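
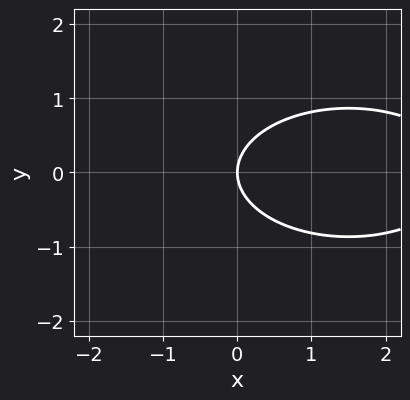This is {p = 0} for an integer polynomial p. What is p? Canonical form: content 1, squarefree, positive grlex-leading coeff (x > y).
(a) The degree is 2 — the shape is more complex than any degree-1 curve.
(b) Symmetries: mirror symmetry y ↦ −y ⇒ only even powers of y.
(c) From the visible intercepts: it meets the x-axis at x = 0 (among the integer gridlines); one y-axis crossing is at y = 0.
(d) Together with the visible shape, these determine p as stated.

x^2 + 3*y^2 - 3*x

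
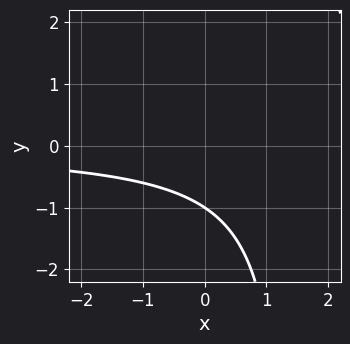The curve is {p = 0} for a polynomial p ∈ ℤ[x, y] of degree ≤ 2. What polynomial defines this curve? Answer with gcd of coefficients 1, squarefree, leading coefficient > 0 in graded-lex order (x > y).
(a) The degree is 2 — a generic line meets the curve in up to 2 points.
(b) From the visible intercepts: one y-axis crossing is at y = -1; it misses every integer gridline on the x-axis.
(c) Putting this together gives p.

2*x*y - 3*y - 3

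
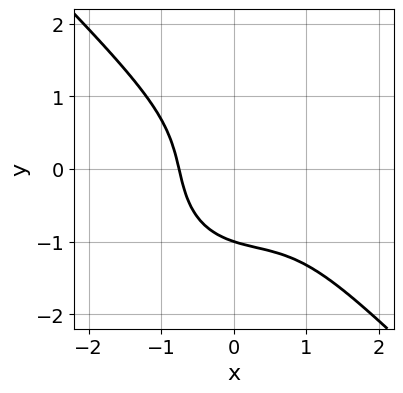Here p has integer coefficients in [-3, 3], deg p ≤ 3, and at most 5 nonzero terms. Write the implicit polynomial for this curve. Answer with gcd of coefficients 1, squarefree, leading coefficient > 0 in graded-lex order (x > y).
x^3 + y^3 - x^2 - x*y + 1

1. Degree: no degree-2 curve has this shape, so deg p = 3.
2. From the visible intercepts: it meets the y-axis at y = -1 (among the integer gridlines).
3. Matching integer coefficients to the picture gives p.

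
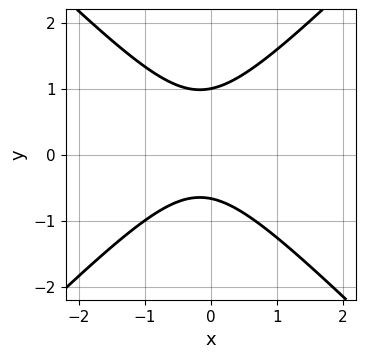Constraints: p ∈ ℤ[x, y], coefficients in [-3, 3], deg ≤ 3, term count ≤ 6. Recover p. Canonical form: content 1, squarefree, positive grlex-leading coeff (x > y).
3*x^2 - 3*y^2 + x + y + 2

1. The degree is 2 — no degree-1 curve has this shape.
2. From the visible intercepts: no x-intercept at any integer in the box; one y-axis crossing is at y = 1.
3. The integer polynomial consistent with all of this is the stated p.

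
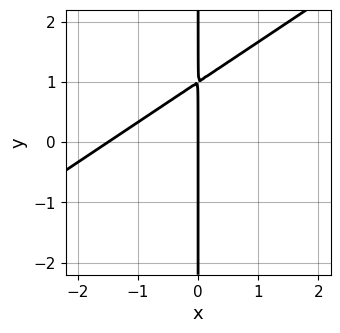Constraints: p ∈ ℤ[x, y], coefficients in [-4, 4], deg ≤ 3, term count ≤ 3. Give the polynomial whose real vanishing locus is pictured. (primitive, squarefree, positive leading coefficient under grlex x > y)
1. The degree is 2 — no degree-1 curve has this shape.
2. Observable constraints: one x-axis crossing is at x = 0; every point of the y-axis in the box is on the curve.
3. Solving for integer coefficients yields p as stated.

2*x^2 - 3*x*y + 3*x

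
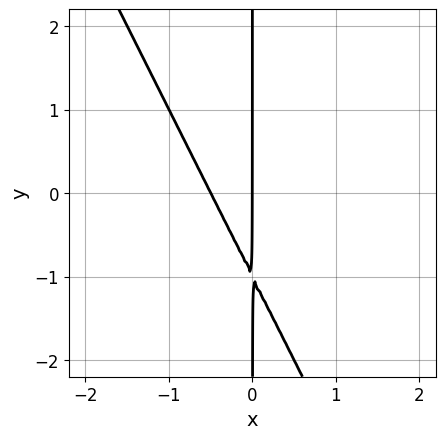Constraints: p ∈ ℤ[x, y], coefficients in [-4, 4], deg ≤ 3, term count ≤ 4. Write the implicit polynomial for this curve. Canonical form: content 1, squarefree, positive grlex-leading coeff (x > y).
2*x^2 + x*y + x

deg p = 2. The shape is more complex than any degree-1 curve.
Reading off the gridlines: it crosses the x-axis at the gridline x = 0; every point of the y-axis in the box is on the curve.
Putting this together gives p.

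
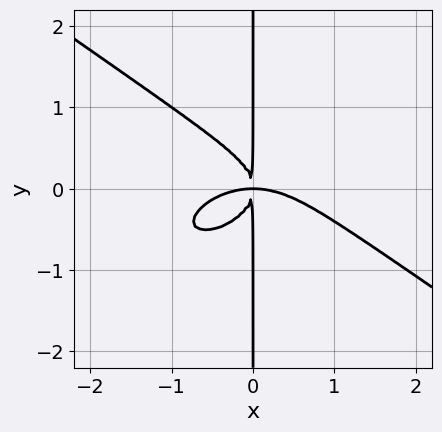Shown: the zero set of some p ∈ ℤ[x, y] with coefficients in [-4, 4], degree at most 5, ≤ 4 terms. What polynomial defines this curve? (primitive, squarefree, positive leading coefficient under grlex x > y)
The degree is 4 — the shape is more complex than any degree-3 curve.
From the visible intercepts: every point of the y-axis in the box is on the curve.
These observations pin down the coefficients.

x^4 + 3*x*y^3 + 2*x^2*y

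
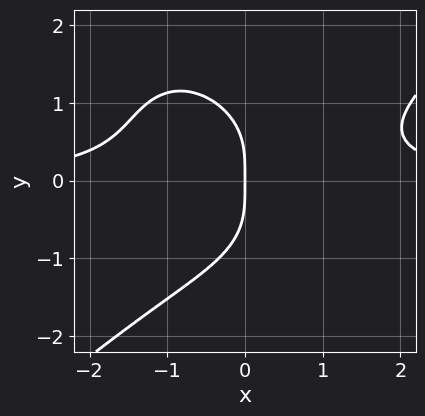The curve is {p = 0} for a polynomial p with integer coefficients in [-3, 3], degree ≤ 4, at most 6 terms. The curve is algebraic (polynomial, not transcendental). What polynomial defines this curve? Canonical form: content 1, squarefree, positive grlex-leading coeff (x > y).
(a) Degree: no degree-3 curve has this shape, so deg p = 4.
(b) Reading off the gridlines: it crosses the y-axis at the gridline y = 0; it meets the x-axis at x = 0 (among the integer gridlines).
(c) Putting this together gives p.

2*x^3*y - x^2*y^2 - 2*y^4 - 3*x*y^2 - 3*x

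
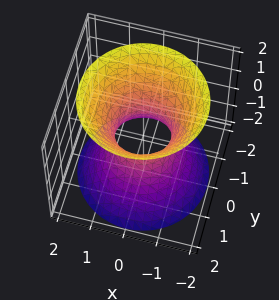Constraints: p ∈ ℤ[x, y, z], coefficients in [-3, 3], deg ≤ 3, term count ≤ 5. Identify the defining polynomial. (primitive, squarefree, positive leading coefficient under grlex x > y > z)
1. The degree is 2 — an hourglass — one-sheet hyperboloid; a quadric.
2. Symmetries: mirror symmetry z ↦ −z ⇒ only even powers of z; the z-axis is an axis of rotation, so x and y enter only as x² + y².
3. Observable constraints: no z-intercept at any integer in the box; a circular section at z = 1 has radius between 1 and 2.
4. Putting this together gives p.

3*x^2 + 3*y^2 - 2*z^2 - 2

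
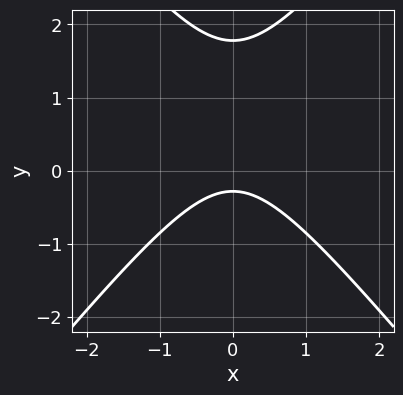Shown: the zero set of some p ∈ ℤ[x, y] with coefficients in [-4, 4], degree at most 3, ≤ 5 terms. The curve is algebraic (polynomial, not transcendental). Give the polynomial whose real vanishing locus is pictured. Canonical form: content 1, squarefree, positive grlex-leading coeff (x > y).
3*x^2 - 2*y^2 + 3*y + 1

1. deg p = 2. No degree-1 curve has this shape.
2. Symmetries: mirror symmetry x ↦ −x ⇒ only even powers of x.
3. From the visible intercepts: no x-intercept at any integer in the box.
4. Assembling these constraints gives the stated polynomial.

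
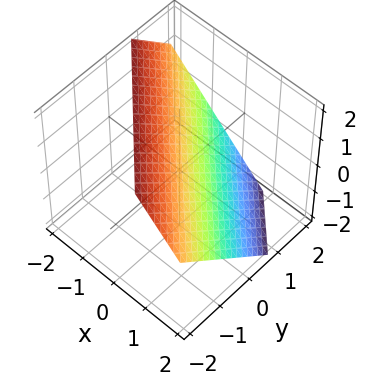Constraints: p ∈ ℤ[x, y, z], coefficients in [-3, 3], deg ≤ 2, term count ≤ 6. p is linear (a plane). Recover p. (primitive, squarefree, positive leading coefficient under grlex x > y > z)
1. The degree is 1 — the surface is flat (a plane).
2. Matching integer coefficients to the picture gives p.

3*x + 3*y + 3*z - 2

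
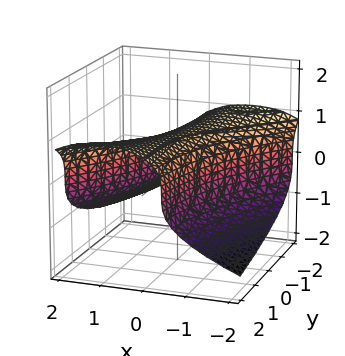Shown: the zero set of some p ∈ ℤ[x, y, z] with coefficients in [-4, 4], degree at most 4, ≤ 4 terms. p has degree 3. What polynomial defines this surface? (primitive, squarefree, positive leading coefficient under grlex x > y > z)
The degree is 3 — no degree-2 surface has this shape.
Checking where it meets the axes: no y-intercept at any integer in the box; the x-axis gridline crossings are at x ∈ {-1, 1}.
Assembling these constraints gives the stated polynomial.

2*z^3 + x^2 - x*y - 1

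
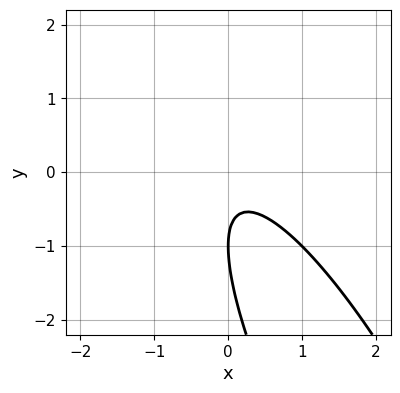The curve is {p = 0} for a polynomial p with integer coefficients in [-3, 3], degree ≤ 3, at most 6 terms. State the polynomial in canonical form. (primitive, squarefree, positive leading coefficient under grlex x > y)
3*x^2 + 3*x*y + y^2 + 2*y + 1

(a) Degree: no degree-1 curve has this shape, so deg p = 2.
(b) Checking where it meets the axes: one y-axis crossing is at y = -1; no x-intercept at any integer in the box.
(c) Matching integer coefficients to the picture gives p.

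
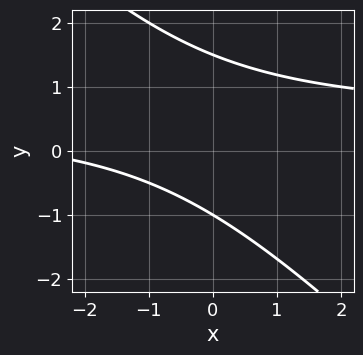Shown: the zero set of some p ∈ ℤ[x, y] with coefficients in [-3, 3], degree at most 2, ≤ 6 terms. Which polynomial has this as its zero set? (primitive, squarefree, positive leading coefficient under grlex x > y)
2*x*y + 2*y^2 - x - y - 3

First, the degree is 2 — no degree-1 curve has this shape.
Then, reading off the gridlines: it meets the y-axis at y = -1 (among the integer gridlines); the curve avoids every integer x-axis point in the box.
Finally, assembling these constraints gives the stated polynomial.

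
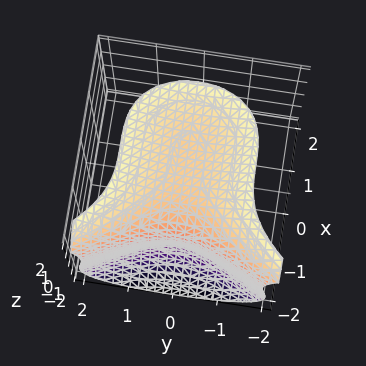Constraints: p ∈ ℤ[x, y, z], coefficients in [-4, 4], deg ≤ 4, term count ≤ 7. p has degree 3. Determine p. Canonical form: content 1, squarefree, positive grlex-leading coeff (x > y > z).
1. Degree: a generic line meets the surface in up to 3 points, so deg p = 3.
2. From the visible intercepts: no y-intercept at any integer in the box.
3. Matching integer coefficients to the picture gives p.

x^3 - z^3 + 2*y^2 + z + 3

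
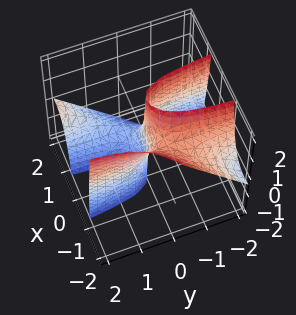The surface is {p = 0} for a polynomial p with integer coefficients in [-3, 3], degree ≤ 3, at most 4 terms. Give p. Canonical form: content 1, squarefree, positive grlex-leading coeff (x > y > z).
2*x^3 - 3*x^2*y + 2*x^2*z + 3*y

1. The degree is 3 — no degree-2 surface has this shape.
2. From the visible intercepts: one y-axis crossing is at y = 0; it crosses the x-axis at the gridline x = 0; the visible z-axis segment lies entirely on the surface.
3. These observations pin down the coefficients.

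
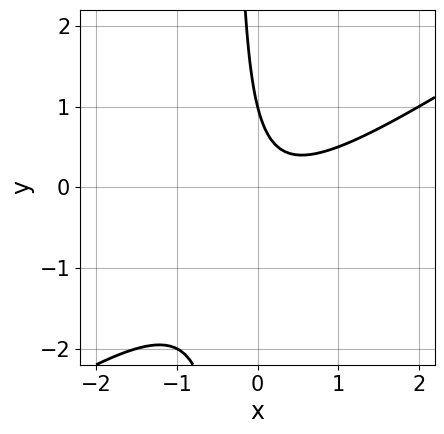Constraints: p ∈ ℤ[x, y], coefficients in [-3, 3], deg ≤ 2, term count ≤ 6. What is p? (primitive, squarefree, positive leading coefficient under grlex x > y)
First, deg p = 2. A generic line meets the curve in up to 2 points.
Next, checking where it meets the axes: it meets the y-axis at y = 1 (among the integer gridlines); no x-intercept at any integer in the box.
Finally, matching integer coefficients to the picture gives p.

2*x^2 - 3*x*y - x - y + 1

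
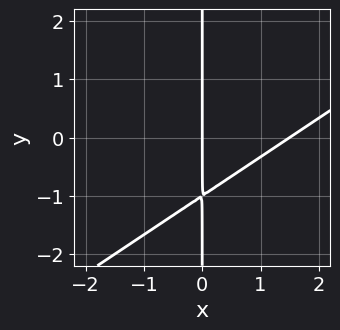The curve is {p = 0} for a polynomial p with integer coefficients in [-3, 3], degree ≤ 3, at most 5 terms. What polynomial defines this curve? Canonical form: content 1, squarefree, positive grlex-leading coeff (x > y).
(a) deg p = 2.
(b) Reading off the gridlines: it meets the x-axis at x = 0 (among the integer gridlines); every point of the y-axis in the box is on the curve.
(c) The integer polynomial consistent with all of this is the stated p.

2*x^2 - 3*x*y - 3*x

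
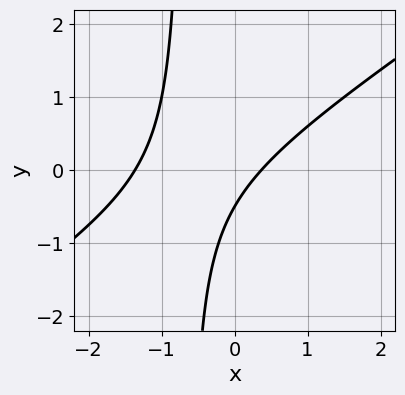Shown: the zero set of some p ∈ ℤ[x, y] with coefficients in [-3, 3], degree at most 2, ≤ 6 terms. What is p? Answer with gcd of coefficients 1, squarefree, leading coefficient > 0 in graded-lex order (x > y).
1. Degree: the shape is more complex than any degree-1 curve, so deg p = 2.
2. The integer polynomial consistent with all of this is the stated p.

2*x^2 - 3*x*y + 2*x - 2*y - 1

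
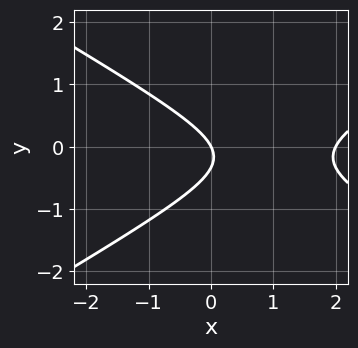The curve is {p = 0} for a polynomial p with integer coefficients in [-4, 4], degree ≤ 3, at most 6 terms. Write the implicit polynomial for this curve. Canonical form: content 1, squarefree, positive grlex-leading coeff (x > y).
First, the degree is 2 — no degree-1 curve has this shape.
Then, against the integer gridlines: it meets the y-axis at y = 0 (among the integer gridlines); the x-axis gridline crossings are at x ∈ {0, 2}.
Finally, together with the visible shape, these determine p as stated.

x^2 - 3*y^2 - 2*x - y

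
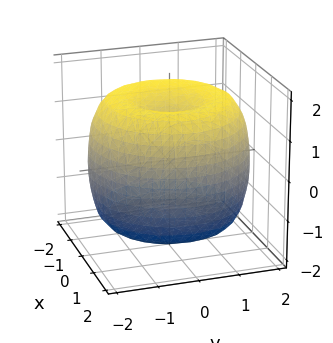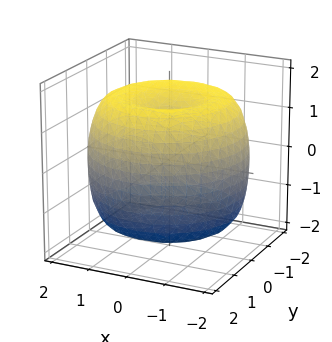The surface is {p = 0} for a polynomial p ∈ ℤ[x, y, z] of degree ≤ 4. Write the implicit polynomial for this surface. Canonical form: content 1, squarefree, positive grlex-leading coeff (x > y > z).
deg p = 4. A generic line meets the surface in up to 4 points.
Symmetries: every cross-section ⟂ z is a circle, so x, y appear only via x² + y².
From the visible intercepts: a circular section at z = 1 has radius between 1 and 2.
Matching integer coefficients to the picture gives p.

x^4 + 2*x^2*y^2 + y^4 - 3*x^2 - 3*y^2 + 2*z^2 - 3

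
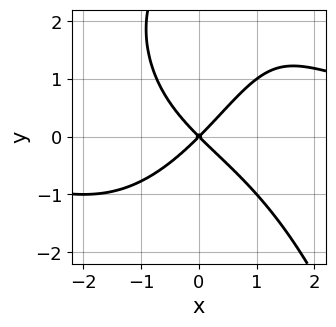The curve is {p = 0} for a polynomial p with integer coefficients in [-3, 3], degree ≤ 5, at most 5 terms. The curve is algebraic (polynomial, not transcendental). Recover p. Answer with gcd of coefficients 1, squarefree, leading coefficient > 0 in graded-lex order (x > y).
x^3*y - y^3 - 3*x^2 + 3*y^2

1. The degree is 4 — a generic line meets the curve in up to 4 points.
2. Reading off the gridlines: it crosses the y-axis at the gridline y = 0; it crosses the x-axis at the gridline x = 0.
3. Matching integer coefficients to the picture gives p.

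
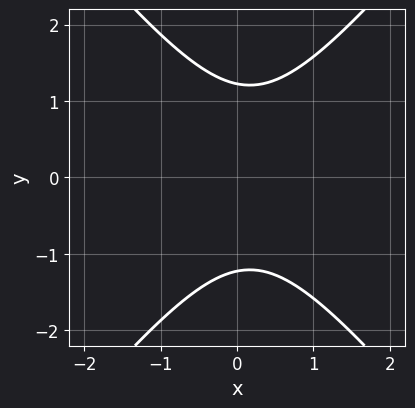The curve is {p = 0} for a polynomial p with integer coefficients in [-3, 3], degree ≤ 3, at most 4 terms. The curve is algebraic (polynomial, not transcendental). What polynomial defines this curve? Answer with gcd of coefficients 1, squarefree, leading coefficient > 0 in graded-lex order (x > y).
3*x^2 - 2*y^2 - x + 3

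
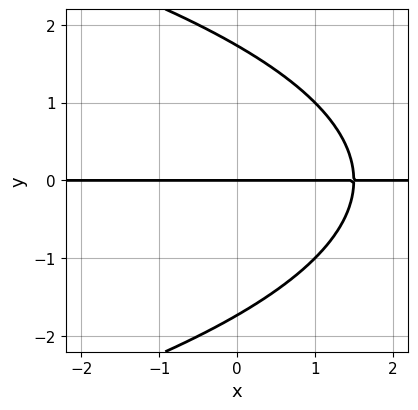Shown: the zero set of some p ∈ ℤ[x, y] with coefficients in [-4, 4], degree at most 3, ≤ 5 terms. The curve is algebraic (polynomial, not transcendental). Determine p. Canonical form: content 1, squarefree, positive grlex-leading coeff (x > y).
y^3 + 2*x*y - 3*y

Degree: the shape is more complex than any degree-2 curve, so deg p = 3.
From the axis intercepts and sections: the visible x-axis segment lies entirely on the curve; it meets the y-axis at y = 0 (among the integer gridlines).
Assembling these constraints gives the stated polynomial.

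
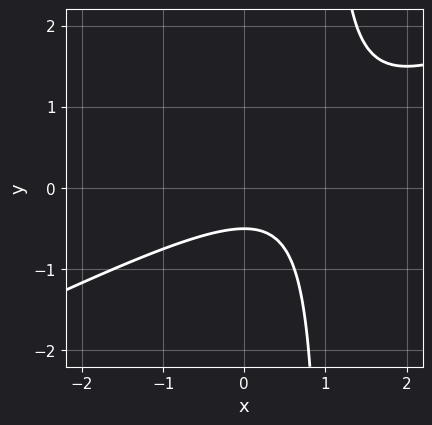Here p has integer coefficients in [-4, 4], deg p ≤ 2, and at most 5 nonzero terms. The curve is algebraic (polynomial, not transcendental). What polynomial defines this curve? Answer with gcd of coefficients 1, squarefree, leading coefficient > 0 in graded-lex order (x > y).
(a) Degree: the shape is more complex than any degree-1 curve, so deg p = 2.
(b) Observable constraints: it misses every integer gridline on the x-axis.
(c) Assembling these constraints gives the stated polynomial.

x^2 - 2*x*y - x + 2*y + 1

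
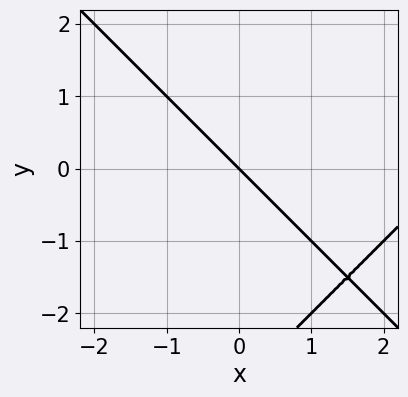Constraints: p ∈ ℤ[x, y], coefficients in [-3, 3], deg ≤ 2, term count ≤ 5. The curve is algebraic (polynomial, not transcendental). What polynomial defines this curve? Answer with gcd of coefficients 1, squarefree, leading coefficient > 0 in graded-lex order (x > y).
x^2 - y^2 - 3*x - 3*y

1. The degree is 2 — no degree-1 curve has this shape.
2. Checking where it meets the axes: it crosses the x-axis at the gridline x = 0; one y-axis crossing is at y = 0.
3. The integer polynomial consistent with all of this is the stated p.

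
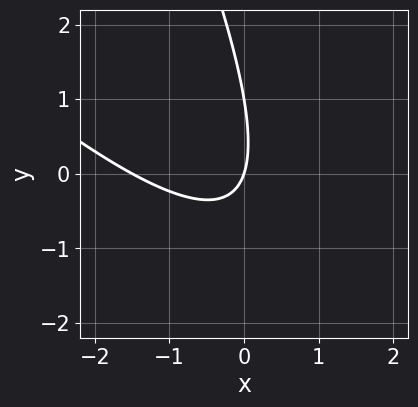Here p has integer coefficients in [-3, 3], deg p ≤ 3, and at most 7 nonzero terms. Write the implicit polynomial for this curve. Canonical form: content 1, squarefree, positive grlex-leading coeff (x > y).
(a) The degree is 2 — the shape is more complex than any degree-1 curve.
(b) Observable constraints: it crosses the x-axis at the gridline x = 0; among the integer gridlines, it crosses the y-axis at y ∈ {0, 1}.
(c) Fitting integer coefficients to these (and the overall shape) gives p.

2*x^2 + 3*x*y + y^2 + 3*x - y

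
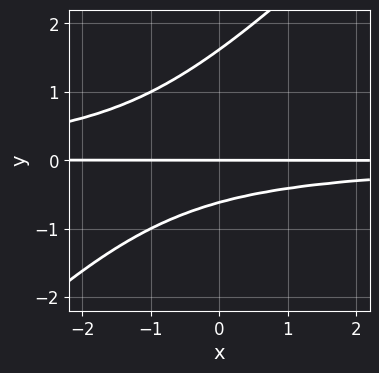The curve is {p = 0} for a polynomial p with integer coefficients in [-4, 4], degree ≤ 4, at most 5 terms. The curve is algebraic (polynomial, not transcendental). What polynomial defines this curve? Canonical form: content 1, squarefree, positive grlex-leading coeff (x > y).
x*y^2 - y^3 + y^2 + y

First, degree: a generic line meets the curve in up to 3 points, so deg p = 3.
Then, against the integer gridlines: every point of the x-axis in the box is on the curve; one y-axis crossing is at y = 0.
Finally, assembling these constraints gives the stated polynomial.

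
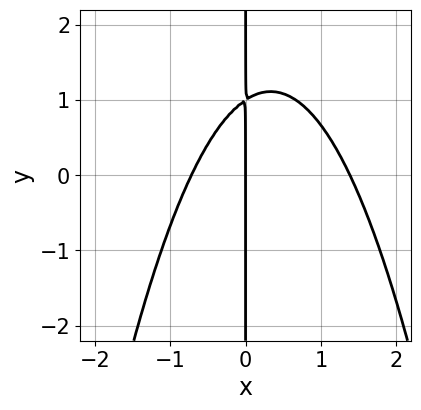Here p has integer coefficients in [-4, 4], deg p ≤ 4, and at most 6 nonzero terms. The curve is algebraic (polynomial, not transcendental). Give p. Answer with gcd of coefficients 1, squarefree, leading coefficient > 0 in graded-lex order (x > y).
(a) deg p = 3. The shape is more complex than any degree-2 curve.
(b) Checking where it meets the axes: the visible y-axis segment lies entirely on the curve; it crosses the x-axis at the gridline x = 0.
(c) The integer polynomial consistent with all of this is the stated p.

3*x^3 - 2*x^2 + 3*x*y - 3*x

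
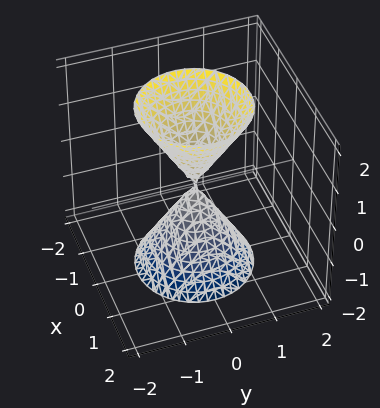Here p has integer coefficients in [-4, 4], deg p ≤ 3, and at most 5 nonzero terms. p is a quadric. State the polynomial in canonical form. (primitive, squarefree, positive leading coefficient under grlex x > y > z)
3*x^2 + 3*y^2 - z^2

1. There are 2 components.
2. deg p = 2.
3. Symmetries: the z ↦ −z reflection is a symmetry, so z appears only in even powers; the z-axis is an axis of rotation, so x and y enter only as x² + y².
4. Reading off the gridlines: one y-axis crossing is at y = 0; one x-axis crossing is at x = 0.
5. Fitting integer coefficients to these (and the overall shape) gives p.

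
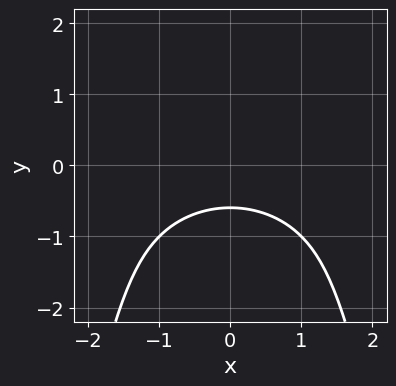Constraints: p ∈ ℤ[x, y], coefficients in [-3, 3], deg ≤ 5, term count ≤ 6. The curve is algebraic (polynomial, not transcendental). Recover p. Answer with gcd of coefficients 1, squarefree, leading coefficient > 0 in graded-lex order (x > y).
x^2*y^2 + y^3 + x^2 + 3*y + 2

First, deg p = 4. A generic line meets the curve in up to 4 points.
Then, symmetries: it's symmetric under x → −x, forcing even powers of x.
Then, observable constraints: the curve avoids every integer x-axis point in the box.
Finally, solving for integer coefficients yields p as stated.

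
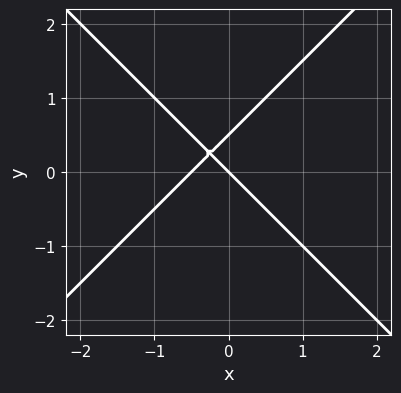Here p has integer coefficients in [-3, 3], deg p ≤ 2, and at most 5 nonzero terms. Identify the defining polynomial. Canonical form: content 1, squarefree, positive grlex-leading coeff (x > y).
2*x^2 - 2*y^2 + x + y

1. Degree: the shape is more complex than any degree-1 curve, so deg p = 2.
2. Against the integer gridlines: it crosses the y-axis at the gridline y = 0; it crosses the x-axis at the gridline x = 0.
3. The integer polynomial consistent with all of this is the stated p.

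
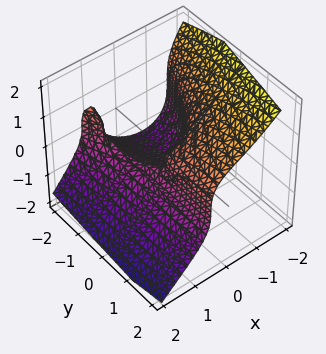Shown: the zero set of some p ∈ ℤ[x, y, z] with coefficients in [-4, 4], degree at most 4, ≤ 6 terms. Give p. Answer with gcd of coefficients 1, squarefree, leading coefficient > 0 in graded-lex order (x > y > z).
2*x^3 + 2*z^3 + 2*x*y - y

1. Degree: no degree-2 surface has this shape, so deg p = 3.
2. From the axis intercepts and sections: one y-axis crossing is at y = 0; it crosses the x-axis at the gridline x = 0; it crosses the z-axis at the gridline z = 0.
3. These observations pin down the coefficients.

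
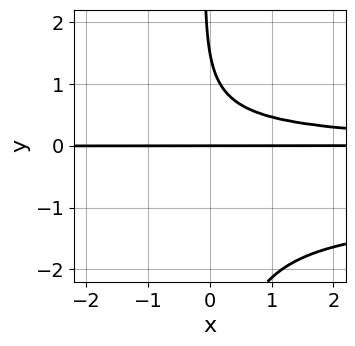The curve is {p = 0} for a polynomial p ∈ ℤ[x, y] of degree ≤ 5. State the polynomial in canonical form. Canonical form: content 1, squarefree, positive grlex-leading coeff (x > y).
3*x*y^3 + 3*x*y^2 + 2*y^2 - 3*y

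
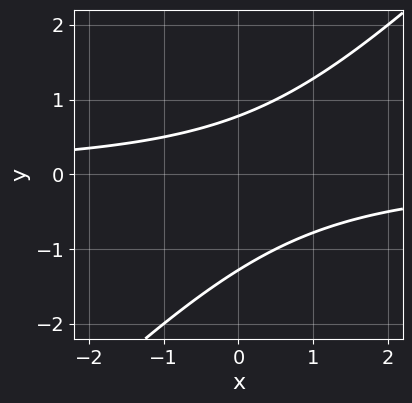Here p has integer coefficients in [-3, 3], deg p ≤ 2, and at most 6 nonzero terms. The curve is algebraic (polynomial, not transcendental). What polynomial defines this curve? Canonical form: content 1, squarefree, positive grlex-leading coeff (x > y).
2*x*y - 2*y^2 - y + 2

1. Degree: no degree-1 curve has this shape, so deg p = 2.
2. From the axis intercepts and sections: the curve avoids every integer x-axis point in the box.
3. Fitting integer coefficients to these (and the overall shape) gives p.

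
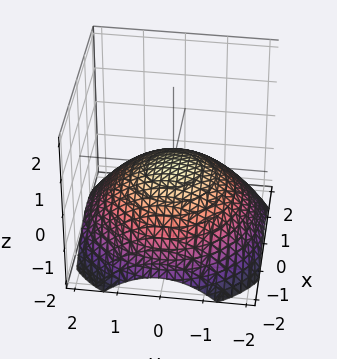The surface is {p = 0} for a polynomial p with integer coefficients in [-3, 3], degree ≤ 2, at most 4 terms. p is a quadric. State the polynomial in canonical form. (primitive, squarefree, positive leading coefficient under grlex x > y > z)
First, deg p = 2. A paraboloid; a quadric.
Then, symmetries: rotational symmetry about the z-axis ⇒ p depends on x, y only through x² + y².
Next, checking where it meets the axes: it crosses the z-axis at the gridline z = 0; one y-axis crossing is at y = 0.
Finally, these observations pin down the coefficients.

x^2 + y^2 + 3*z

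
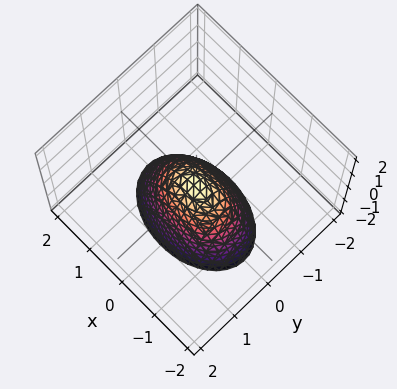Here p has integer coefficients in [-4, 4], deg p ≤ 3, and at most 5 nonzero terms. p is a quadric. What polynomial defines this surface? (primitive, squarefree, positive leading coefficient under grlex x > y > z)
x^2 + 2*y^2 + z

1. deg p = 2. A single bowl opening along one axis; a quadric.
2. Symmetries: it's symmetric under y → −y, forcing even powers of y; it's symmetric under x → −x, forcing even powers of x.
3. Observable constraints: it meets the x-axis at x = 0 (among the integer gridlines); it crosses the z-axis at the gridline z = 0.
4. Fitting integer coefficients to these (and the overall shape) gives p.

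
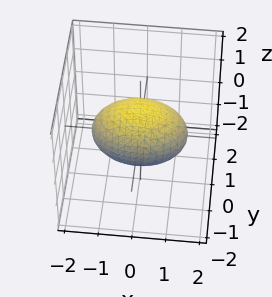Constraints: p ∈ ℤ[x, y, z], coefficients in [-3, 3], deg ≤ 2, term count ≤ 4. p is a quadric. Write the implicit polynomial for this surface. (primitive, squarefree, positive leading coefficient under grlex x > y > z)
Degree: bounded and convex; a quadric, so deg p = 2.
Symmetries: it's symmetric under x → −x, forcing even powers of x; it's symmetric under y → −y, forcing even powers of y; mirror symmetry z ↦ −z ⇒ only even powers of z.
Reading off the gridlines: the y-axis gridline crossings are at y ∈ {-1, 1}; the z-axis gridline crossings are at z ∈ {-1, 1}.
These observations pin down the coefficients.

x^2 + 2*y^2 + 2*z^2 - 2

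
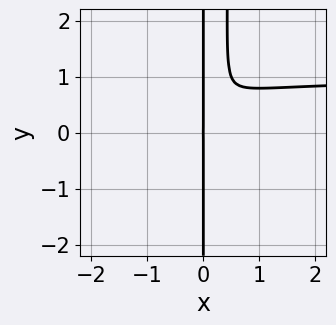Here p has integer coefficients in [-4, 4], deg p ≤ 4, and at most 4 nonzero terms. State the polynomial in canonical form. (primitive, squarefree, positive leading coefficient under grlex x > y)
First, deg p = 4.
Next, observable constraints: the visible y-axis segment lies entirely on the curve; one x-axis crossing is at x = 0.
Finally, the integer polynomial consistent with all of this is the stated p.

3*x^3*y + 2*x^2*y^2 - 3*x^3 - x*y^2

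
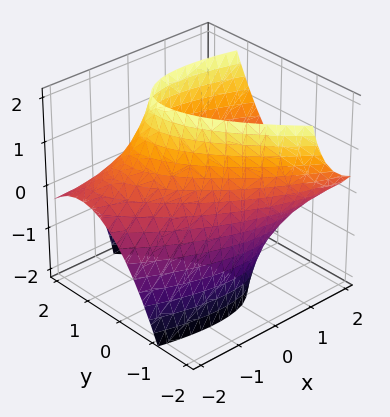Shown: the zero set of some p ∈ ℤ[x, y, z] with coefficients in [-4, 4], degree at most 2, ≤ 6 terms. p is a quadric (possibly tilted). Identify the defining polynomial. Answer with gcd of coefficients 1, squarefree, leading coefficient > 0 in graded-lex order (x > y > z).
1. Degree: no degree-1 surface has this shape, so deg p = 2.
2. Against the integer gridlines: no z-intercept at any integer in the box.
3. Solving for integer coefficients yields p as stated.

x^2 + 2*x*y - 2*x*z + 2*y^2 - 3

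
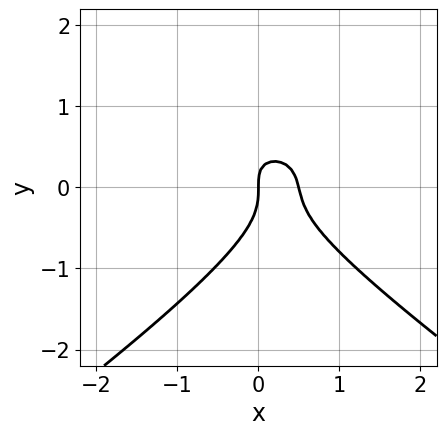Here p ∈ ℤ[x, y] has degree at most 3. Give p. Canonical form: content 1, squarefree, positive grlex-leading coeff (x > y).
x^2*y - 2*y^3 - 2*x^2 - x*y + x

1. The degree is 3 — a generic line meets the curve in up to 3 points.
2. From the visible intercepts: one y-axis crossing is at y = 0; one x-axis crossing is at x = 0.
3. Together with the visible shape, these determine p as stated.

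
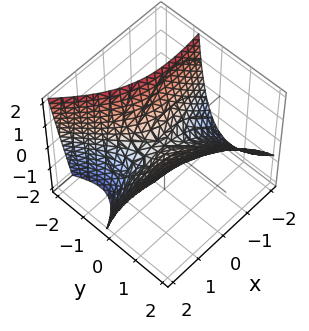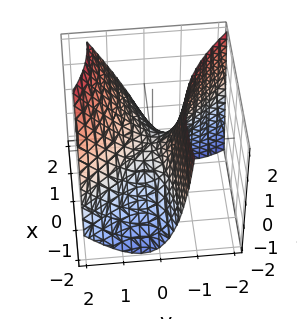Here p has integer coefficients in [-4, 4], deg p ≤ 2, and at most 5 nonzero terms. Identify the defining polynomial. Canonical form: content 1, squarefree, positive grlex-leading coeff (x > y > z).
x^2 - 3*x*y - 3*y^2 + 2*y*z + 3*z

(a) The degree is 2 — a generic line meets the surface in up to 2 points.
(b) Observable constraints: it meets the x-axis at x = 0 (among the integer gridlines); it meets the z-axis at z = 0 (among the integer gridlines); it crosses the y-axis at the gridline y = 0.
(c) The integer polynomial consistent with all of this is the stated p.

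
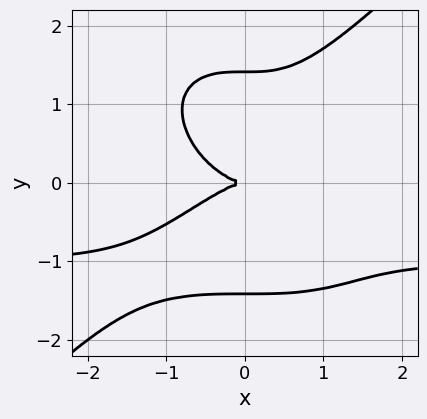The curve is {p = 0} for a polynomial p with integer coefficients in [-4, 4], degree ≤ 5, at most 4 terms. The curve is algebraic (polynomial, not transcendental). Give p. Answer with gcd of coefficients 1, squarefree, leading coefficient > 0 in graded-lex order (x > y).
First, degree: no degree-3 curve has this shape, so deg p = 4.
Then, reading off the gridlines: it crosses the x-axis at the gridline x = 0; one y-axis crossing is at y = 0.
Finally, together with the visible shape, these determine p as stated.

x^3*y - y^4 + x^3 + 2*y^2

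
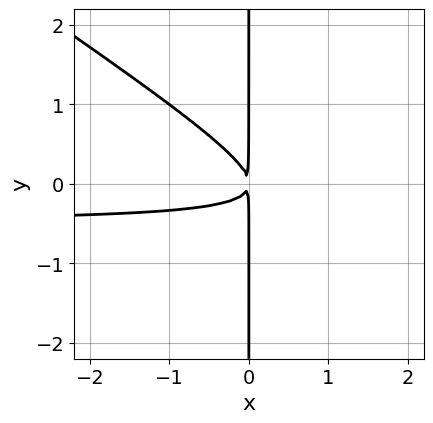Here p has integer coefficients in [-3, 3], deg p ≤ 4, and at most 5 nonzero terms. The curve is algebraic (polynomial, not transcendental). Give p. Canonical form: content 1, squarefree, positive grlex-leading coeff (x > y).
First, degree: no degree-2 curve has this shape, so deg p = 3.
Then, observable constraints: every point of the y-axis in the box is on the curve.
Finally, putting this together gives p.

2*x^2*y + 3*x*y^2 + x^2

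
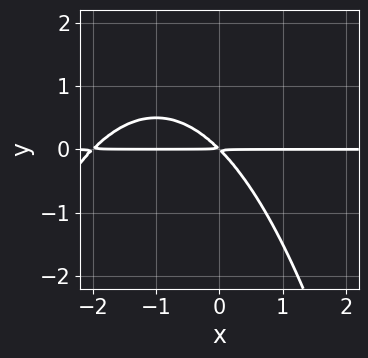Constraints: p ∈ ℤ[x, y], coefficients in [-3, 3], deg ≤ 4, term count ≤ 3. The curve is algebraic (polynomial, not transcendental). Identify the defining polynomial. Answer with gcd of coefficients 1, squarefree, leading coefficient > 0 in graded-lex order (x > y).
x^2*y + 2*x*y + 2*y^2

(a) deg p = 3. A generic line meets the curve in up to 3 points.
(b) Reading off the gridlines: the visible x-axis segment lies entirely on the curve.
(c) Matching integer coefficients to the picture gives p.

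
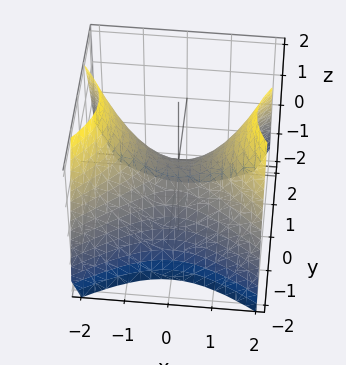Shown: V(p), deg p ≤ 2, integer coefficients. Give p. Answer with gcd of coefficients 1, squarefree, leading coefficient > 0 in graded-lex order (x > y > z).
deg p = 2. A saddle surface; a quadric.
Symmetries: mirror symmetry y ↦ −y ⇒ only even powers of y; the x ↦ −x reflection is a symmetry, so x appears only in even powers.
Reading off the gridlines: it meets the x-axis at x = 0 (among the integer gridlines); one z-axis crossing is at z = 0.
Together with the visible shape, these determine p as stated.

2*x^2 - 3*y^2 - 3*z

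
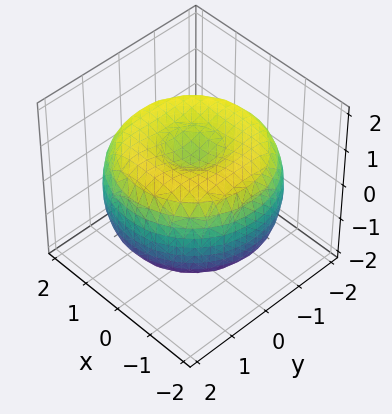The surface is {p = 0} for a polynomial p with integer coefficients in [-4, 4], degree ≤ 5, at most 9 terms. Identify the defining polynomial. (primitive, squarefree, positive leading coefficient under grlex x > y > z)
(a) The degree is 4 — no degree-3 surface has this shape.
(b) Symmetry: the surface is invariant under rotation about z: p = q(x² + y², z).
(c) Against the integer gridlines: a circular section at z = -1 has radius between 0 and 1.
(d) Assembling these constraints gives the stated polynomial.

x^4 + 2*x^2*y^2 + y^4 - 3*x^2 - 3*y^2 + 3*z^2 - 2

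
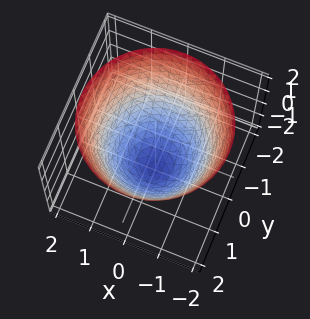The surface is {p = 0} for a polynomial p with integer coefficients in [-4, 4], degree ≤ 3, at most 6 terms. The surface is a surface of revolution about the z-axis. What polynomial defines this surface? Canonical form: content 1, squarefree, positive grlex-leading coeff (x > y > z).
First, degree: no degree-1 surface has this shape, so deg p = 2.
Then, symmetry: every cross-section ⟂ z is a circle, so x, y appear only via x² + y².
Then, against the integer gridlines: it crosses the z-axis at the gridline z = -2; a circular section at z = -1 has radius exactly 1.
Finally, matching integer coefficients to the picture gives p.

x^2 + y^2 - z - 2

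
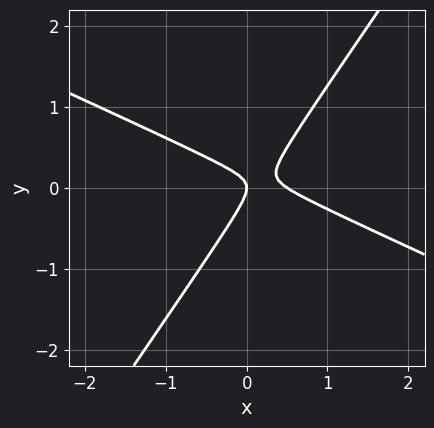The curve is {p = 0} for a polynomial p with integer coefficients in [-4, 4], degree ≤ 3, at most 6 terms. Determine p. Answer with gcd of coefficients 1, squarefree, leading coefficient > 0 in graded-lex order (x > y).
First, deg p = 2. The shape is more complex than any degree-1 curve.
Then, observable constraints: it meets the x-axis at x = 0 (among the integer gridlines); it meets the y-axis at y = 0 (among the integer gridlines).
Finally, assembling these constraints gives the stated polynomial.

2*x^2 + 3*x*y - 3*y^2 - x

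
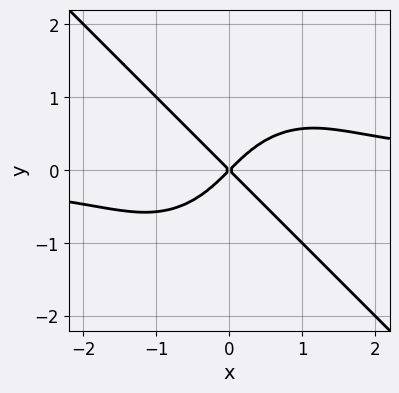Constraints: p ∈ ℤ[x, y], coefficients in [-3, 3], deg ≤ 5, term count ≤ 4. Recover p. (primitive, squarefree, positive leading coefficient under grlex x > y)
(a) Degree: no degree-3 curve has this shape, so deg p = 4.
(b) Reading off the gridlines: it crosses the y-axis at the gridline y = 0; it meets the x-axis at x = 0 (among the integer gridlines).
(c) Fitting integer coefficients to these (and the overall shape) gives p.

x^3*y + y^4 - x^2 + y^2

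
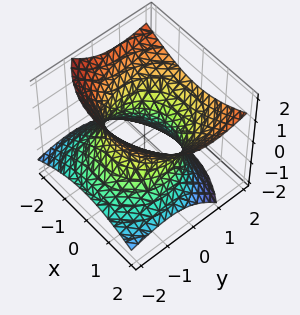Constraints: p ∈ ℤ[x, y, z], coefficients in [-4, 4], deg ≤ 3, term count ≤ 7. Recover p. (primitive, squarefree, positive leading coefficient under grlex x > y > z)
The degree is 2 — a generic line meets the surface in up to 2 points.
Observable constraints: it misses every integer gridline on the z-axis.
Matching integer coefficients to the picture gives p.

2*x^2 + 2*y^2 - 3*y*z - 3*z^2 - 3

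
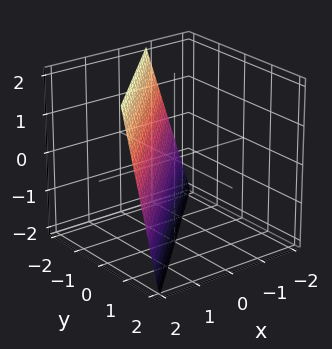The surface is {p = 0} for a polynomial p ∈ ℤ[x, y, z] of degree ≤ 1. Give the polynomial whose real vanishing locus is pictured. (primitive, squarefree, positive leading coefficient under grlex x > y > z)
3*x - 3*y - z - 2

(a) Degree: the surface is flat (a plane), so deg p = 1.
(b) Against the integer gridlines: it crosses the z-axis at the gridline z = -2.
(c) The integer polynomial consistent with all of this is the stated p.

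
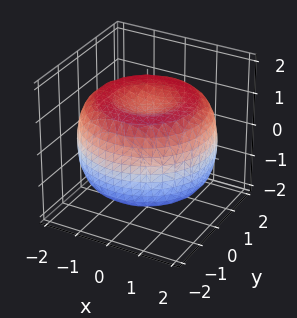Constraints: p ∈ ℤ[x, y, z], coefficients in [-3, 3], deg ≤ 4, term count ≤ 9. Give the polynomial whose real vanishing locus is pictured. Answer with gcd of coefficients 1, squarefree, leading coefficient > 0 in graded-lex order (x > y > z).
x^4 + 2*x^2*y^2 + y^4 - 3*x^2 - 3*y^2 + 3*z^2 - 3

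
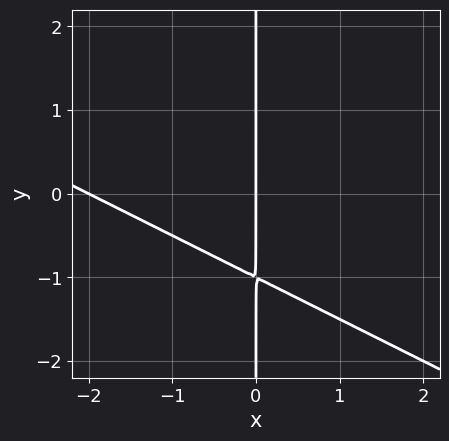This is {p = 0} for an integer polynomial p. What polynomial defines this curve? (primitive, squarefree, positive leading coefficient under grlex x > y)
x^2 + 2*x*y + 2*x

(a) Degree: the shape is more complex than any degree-1 curve, so deg p = 2.
(b) Checking where it meets the axes: every point of the y-axis in the box is on the curve; the x-axis gridline crossings are at x ∈ {-2, 0}.
(c) Fitting integer coefficients to these (and the overall shape) gives p.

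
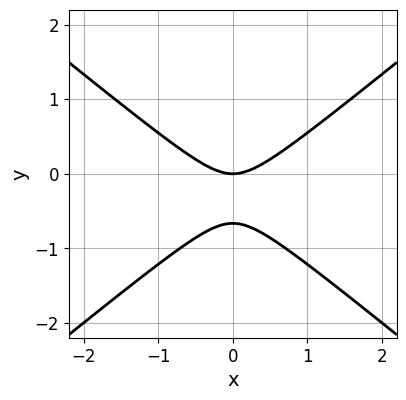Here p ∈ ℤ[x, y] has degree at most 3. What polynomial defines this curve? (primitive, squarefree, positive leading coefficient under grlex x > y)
(a) Degree: no degree-1 curve has this shape, so deg p = 2.
(b) Symmetries: it's symmetric under x → −x, forcing even powers of x.
(c) From the visible intercepts: it crosses the y-axis at the gridline y = 0; it crosses the x-axis at the gridline x = 0.
(d) Assembling these constraints gives the stated polynomial.

2*x^2 - 3*y^2 - 2*y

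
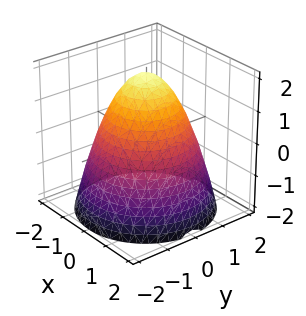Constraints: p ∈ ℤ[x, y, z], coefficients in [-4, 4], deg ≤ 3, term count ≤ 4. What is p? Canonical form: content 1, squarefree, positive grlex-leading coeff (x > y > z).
1. Degree: no degree-1 surface has this shape, so deg p = 2.
2. Symmetries: every cross-section ⟂ z is a circle, so x, y appear only via x² + y².
3. Observable constraints: it meets the z-axis at z = 2 (among the integer gridlines); a circular section at z = -1 has radius between 1 and 2.
4. Assembling these constraints gives the stated polynomial.

x^2 + y^2 + z - 2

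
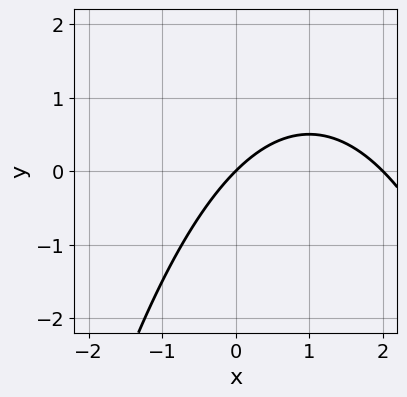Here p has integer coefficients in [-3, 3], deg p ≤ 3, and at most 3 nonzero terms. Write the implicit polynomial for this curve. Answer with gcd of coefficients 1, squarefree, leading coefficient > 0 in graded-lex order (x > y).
First, deg p = 2. A generic line meets the curve in up to 2 points.
Next, observable constraints: among the integer gridlines, it crosses the x-axis at x ∈ {0, 2}; one y-axis crossing is at y = 0.
Finally, solving for integer coefficients yields p as stated.

x^2 - 2*x + 2*y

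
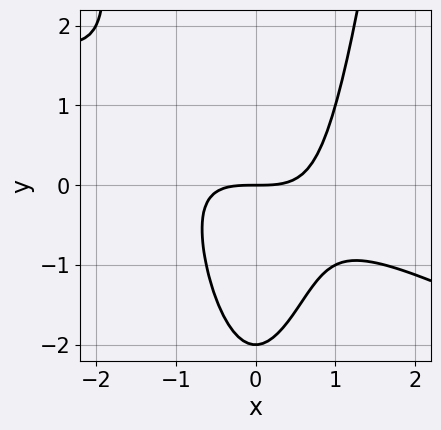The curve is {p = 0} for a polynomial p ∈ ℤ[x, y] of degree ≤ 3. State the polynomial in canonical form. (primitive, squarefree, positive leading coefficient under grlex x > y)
x^3 + 2*x^2*y - y^2 - 2*y

The degree is 3 — no degree-2 curve has this shape.
Reading off the gridlines: among the integer gridlines, it crosses the y-axis at y ∈ {-2, 0}; it crosses the x-axis at the gridline x = 0.
Matching integer coefficients to the picture gives p.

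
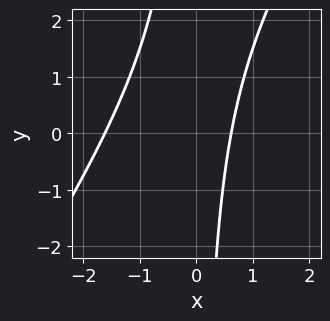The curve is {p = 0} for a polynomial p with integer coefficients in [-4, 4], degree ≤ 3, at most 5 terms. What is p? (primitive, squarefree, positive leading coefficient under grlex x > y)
(a) The degree is 2 — no degree-1 curve has this shape.
(b) Observable constraints: it misses every integer gridline on the y-axis.
(c) Fitting integer coefficients to these (and the overall shape) gives p.

3*x^2 - 2*x*y + 3*x - 3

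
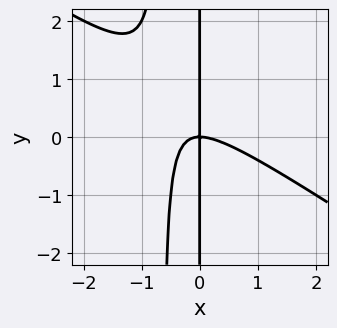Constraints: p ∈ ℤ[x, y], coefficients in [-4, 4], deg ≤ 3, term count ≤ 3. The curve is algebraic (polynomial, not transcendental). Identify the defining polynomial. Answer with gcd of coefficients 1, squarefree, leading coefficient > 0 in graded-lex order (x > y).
2*x^3 + 3*x^2*y + 2*x*y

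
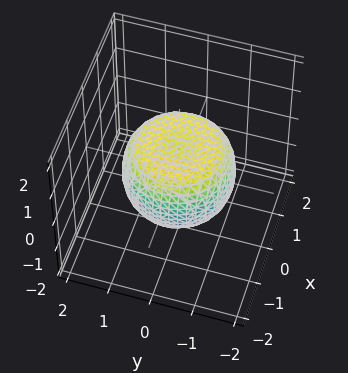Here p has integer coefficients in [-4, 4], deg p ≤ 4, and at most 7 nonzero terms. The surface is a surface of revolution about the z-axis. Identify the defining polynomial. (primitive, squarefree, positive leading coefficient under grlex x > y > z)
2*x^4 + 4*x^2*y^2 + 2*y^4 - 2*x^2 - 2*y^2 + 3*z^2 - 2

The degree is 4 — a generic line meets the surface in up to 4 points.
Symmetry: the surface is invariant under rotation about z: p = q(x² + y², z).
From the visible intercepts: a circular section at z = 0 has radius between 1 and 2.
Together with the visible shape, these determine p as stated.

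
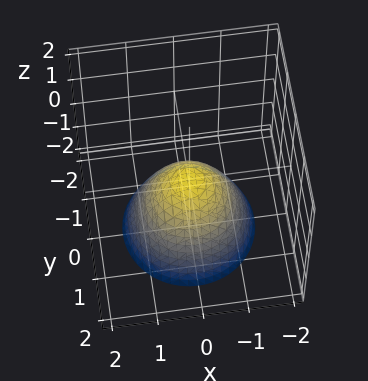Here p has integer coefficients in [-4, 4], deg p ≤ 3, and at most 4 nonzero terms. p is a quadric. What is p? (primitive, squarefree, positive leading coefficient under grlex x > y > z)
x^2 + y^2 + z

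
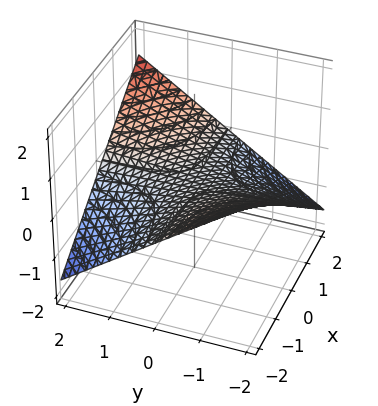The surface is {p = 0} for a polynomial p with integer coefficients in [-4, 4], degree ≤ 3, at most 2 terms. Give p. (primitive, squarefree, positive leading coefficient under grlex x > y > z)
x*y - 3*z

(a) Degree: a hyperbolic paraboloid; a quadric, so deg p = 2.
(b) From the visible intercepts: every point of the x-axis in the box is on the surface; one z-axis crossing is at z = 0.
(c) Assembling these constraints gives the stated polynomial. Check: (0, 1, 0) on the y-axis lies on the surface, and p(0, 1, 0) = 0. ✓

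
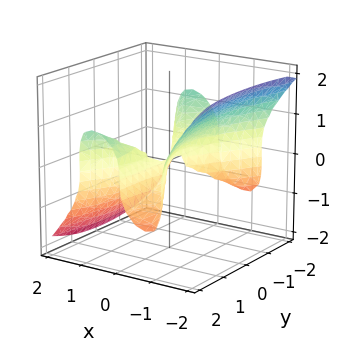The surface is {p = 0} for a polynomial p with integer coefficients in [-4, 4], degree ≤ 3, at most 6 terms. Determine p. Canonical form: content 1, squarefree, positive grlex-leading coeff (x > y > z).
3*x^3 - x*y^2 - x*z^2 + 2*z^3

First, degree: a generic line meets the surface in up to 3 points, so deg p = 3.
Then, against the integer gridlines: it crosses the z-axis at the gridline z = 0; it meets the x-axis at x = 0 (among the integer gridlines).
Finally, fitting integer coefficients to these (and the overall shape) gives p.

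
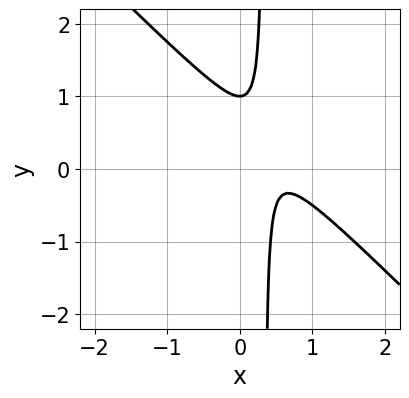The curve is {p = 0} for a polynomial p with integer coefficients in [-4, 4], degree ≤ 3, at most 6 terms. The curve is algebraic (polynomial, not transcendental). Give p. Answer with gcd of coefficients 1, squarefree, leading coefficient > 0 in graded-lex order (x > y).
3*x^2 + 3*x*y - 3*x - y + 1

(a) The degree is 2 — no degree-1 curve has this shape.
(b) Against the integer gridlines: it misses every integer gridline on the x-axis; it meets the y-axis at y = 1 (among the integer gridlines).
(c) Assembling these constraints gives the stated polynomial.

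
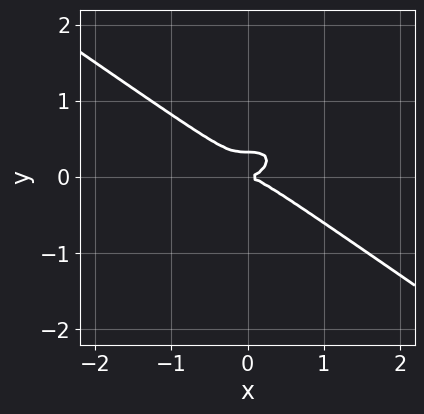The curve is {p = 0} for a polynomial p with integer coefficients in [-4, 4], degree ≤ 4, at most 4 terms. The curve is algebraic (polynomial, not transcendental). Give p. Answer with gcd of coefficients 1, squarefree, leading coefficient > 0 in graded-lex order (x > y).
x^3 + 3*y^3 - y^2

First, degree: the shape is more complex than any degree-2 curve, so deg p = 3.
Next, against the integer gridlines: it crosses the x-axis at the gridline x = 0; it crosses the y-axis at the gridline y = 0.
Finally, matching integer coefficients to the picture gives p.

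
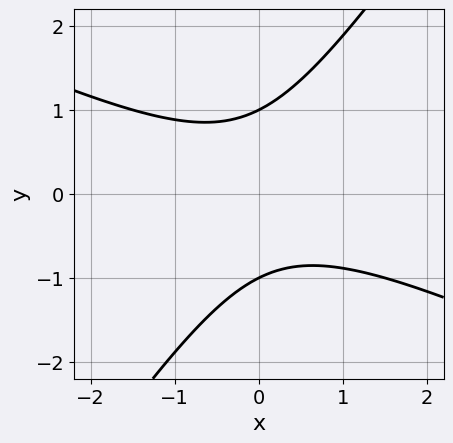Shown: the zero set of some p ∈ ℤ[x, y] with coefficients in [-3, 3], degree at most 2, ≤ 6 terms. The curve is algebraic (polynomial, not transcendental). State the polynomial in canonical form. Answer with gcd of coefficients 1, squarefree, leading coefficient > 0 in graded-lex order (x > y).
2*x^2 + 3*x*y - 3*y^2 + 3

1. The degree is 2 — the shape is more complex than any degree-1 curve.
2. Against the integer gridlines: the y-axis gridline crossings are at y ∈ {-1, 1}; no x-intercept at any integer in the box.
3. Assembling these constraints gives the stated polynomial.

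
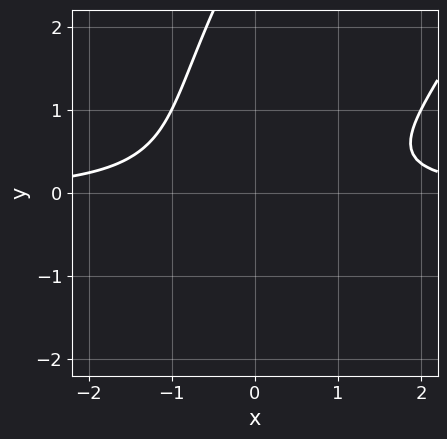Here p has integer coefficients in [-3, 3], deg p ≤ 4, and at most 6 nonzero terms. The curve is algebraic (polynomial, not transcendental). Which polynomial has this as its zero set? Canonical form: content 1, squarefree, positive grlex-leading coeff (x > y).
2*x^2*y - 2*x*y^2 + y^3 - 3*y^2 - 2

(a) deg p = 3.
(b) From the axis intercepts and sections: no y-intercept at any integer in the box; it misses every integer gridline on the x-axis.
(c) Putting this together gives p.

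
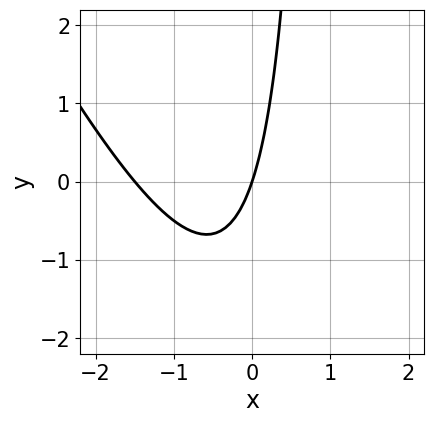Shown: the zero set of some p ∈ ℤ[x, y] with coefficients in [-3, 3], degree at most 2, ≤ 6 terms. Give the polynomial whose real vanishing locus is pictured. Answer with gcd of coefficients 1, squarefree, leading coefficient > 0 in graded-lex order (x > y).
Degree: the shape is more complex than any degree-1 curve, so deg p = 2.
Against the integer gridlines: it crosses the x-axis at the gridline x = 0; one y-axis crossing is at y = 0.
Assembling these constraints gives the stated polynomial.

2*x^2 + x*y + 3*x - y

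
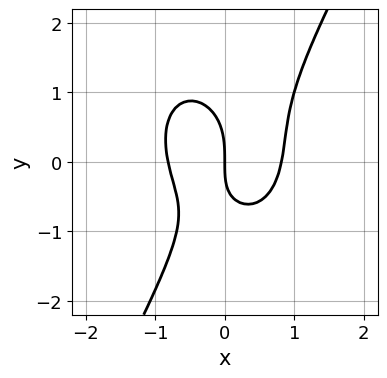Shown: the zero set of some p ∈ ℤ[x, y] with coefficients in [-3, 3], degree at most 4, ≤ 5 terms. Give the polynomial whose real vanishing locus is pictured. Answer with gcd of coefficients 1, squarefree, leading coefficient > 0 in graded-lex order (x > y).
3*x^3 + x*y^2 - y^3 - x*y - 2*x

Degree: a generic line meets the curve in up to 3 points, so deg p = 3.
From the axis intercepts and sections: it meets the x-axis at x = 0 (among the integer gridlines); it crosses the y-axis at the gridline y = 0.
Fitting integer coefficients to these (and the overall shape) gives p.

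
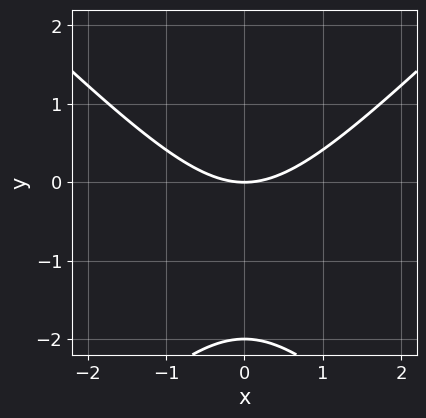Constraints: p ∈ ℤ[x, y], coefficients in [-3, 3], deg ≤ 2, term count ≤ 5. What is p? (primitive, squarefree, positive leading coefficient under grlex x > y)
x^2 - y^2 - 2*y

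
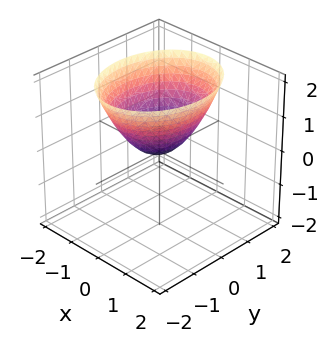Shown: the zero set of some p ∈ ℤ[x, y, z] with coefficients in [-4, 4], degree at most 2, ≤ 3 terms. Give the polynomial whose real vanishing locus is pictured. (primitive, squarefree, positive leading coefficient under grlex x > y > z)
3*x^2 + 2*y^2 - 3*z

(a) The degree is 2 — a paraboloid; a quadric.
(b) Symmetries: mirror symmetry y ↦ −y ⇒ only even powers of y; it's symmetric under x → −x, forcing even powers of x.
(c) From the axis intercepts and sections: it crosses the z-axis at the gridline z = 0; one x-axis crossing is at x = 0; one y-axis crossing is at y = 0.
(d) Assembling these constraints gives the stated polynomial.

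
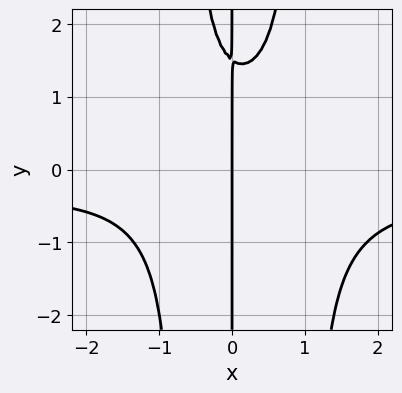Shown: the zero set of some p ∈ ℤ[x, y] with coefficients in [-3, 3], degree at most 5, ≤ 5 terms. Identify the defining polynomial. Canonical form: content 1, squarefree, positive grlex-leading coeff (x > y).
3*x^3*y + x^3 - x^2*y - 2*x*y + 3*x

Degree: no degree-3 curve has this shape, so deg p = 4.
From the visible intercepts: it crosses the x-axis at the gridline x = 0; the visible y-axis segment lies entirely on the curve.
Matching integer coefficients to the picture gives p.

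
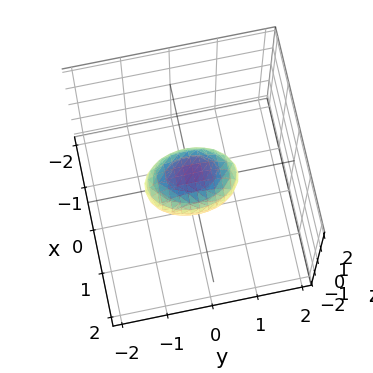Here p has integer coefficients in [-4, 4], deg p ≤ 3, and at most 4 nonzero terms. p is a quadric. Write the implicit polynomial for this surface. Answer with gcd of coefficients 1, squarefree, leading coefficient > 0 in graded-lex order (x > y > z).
(a) deg p = 2. A closed, bounded, convex surface; a quadric.
(b) Symmetries: it's symmetric under y → −y, forcing even powers of y; it's symmetric under x → −x, forcing even powers of x; the z ↦ −z reflection is a symmetry, so z appears only in even powers.
(c) Checking where it meets the axes: the y-axis gridline crossings are at y ∈ {-1, 1}.
(d) Assembling these constraints gives the stated polynomial.

2*x^2 + y^2 + 2*z^2 - 1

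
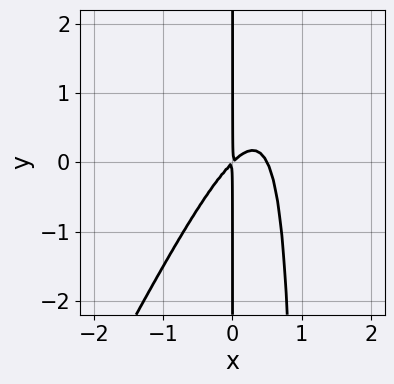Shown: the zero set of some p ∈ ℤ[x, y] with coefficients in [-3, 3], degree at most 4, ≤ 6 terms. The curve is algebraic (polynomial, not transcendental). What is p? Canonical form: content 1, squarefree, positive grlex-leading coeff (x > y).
1. Degree: the shape is more complex than any degree-2 curve, so deg p = 3.
2. From the axis intercepts and sections: the visible y-axis segment lies entirely on the curve.
3. Solving for integer coefficients yields p as stated.

2*x^3 - x^2*y - x^2 + x*y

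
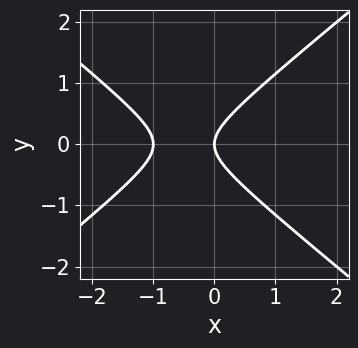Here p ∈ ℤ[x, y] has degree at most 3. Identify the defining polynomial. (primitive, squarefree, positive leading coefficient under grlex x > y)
Degree: no degree-1 curve has this shape, so deg p = 2.
Symmetries: it's symmetric under y → −y, forcing even powers of y.
Checking where it meets the axes: among the integer gridlines, it crosses the x-axis at x ∈ {-1, 0}; it crosses the y-axis at the gridline y = 0.
Assembling these constraints gives the stated polynomial.

2*x^2 - 3*y^2 + 2*x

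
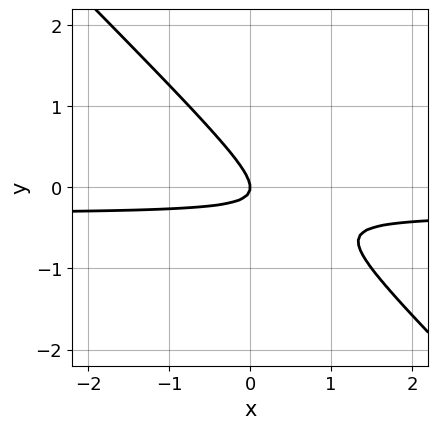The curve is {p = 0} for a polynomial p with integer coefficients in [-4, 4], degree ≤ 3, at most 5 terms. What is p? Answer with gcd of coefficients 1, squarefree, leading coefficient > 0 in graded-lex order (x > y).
3*x*y + 3*y^2 + x

Degree: no degree-1 curve has this shape, so deg p = 2.
Observable constraints: it meets the x-axis at x = 0 (among the integer gridlines); it crosses the y-axis at the gridline y = 0.
Together with the visible shape, these determine p as stated.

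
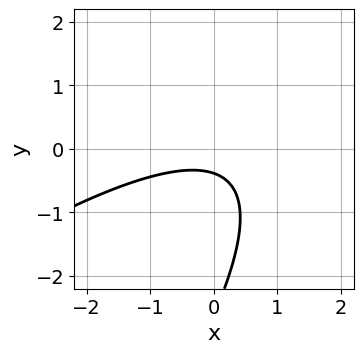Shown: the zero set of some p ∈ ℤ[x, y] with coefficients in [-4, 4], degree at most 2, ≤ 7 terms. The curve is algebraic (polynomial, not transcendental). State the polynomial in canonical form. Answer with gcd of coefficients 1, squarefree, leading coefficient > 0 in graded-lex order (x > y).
x^2 - 2*x*y + y^2 + 3*y + 1

1. The degree is 2 — the shape is more complex than any degree-1 curve.
2. Against the integer gridlines: it misses every integer gridline on the x-axis.
3. Solving for integer coefficients yields p as stated.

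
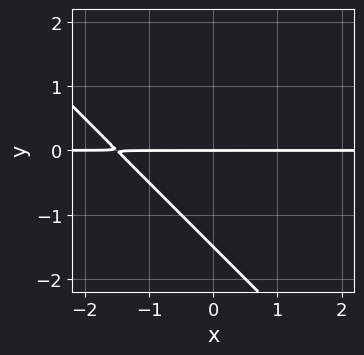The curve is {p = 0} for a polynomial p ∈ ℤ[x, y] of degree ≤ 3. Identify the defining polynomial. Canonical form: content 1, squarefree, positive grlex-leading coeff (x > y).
1. deg p = 2. No degree-1 curve has this shape.
2. From the visible intercepts: the visible x-axis segment lies entirely on the curve; one y-axis crossing is at y = 0.
3. Putting this together gives p.

2*x*y + 2*y^2 + 3*y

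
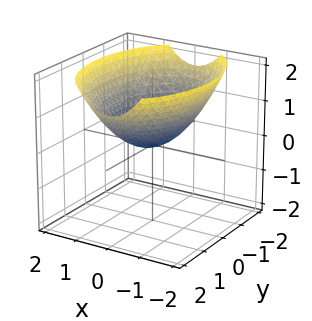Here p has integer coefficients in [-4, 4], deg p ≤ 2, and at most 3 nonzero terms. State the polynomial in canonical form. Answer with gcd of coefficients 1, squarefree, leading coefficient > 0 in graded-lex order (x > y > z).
deg p = 2. A single bowl opening along one axis; a quadric.
Symmetries: mirror symmetry x ↦ −x ⇒ only even powers of x; mirror symmetry y ↦ −y ⇒ only even powers of y.
Checking where it meets the axes: one z-axis crossing is at z = 0; one y-axis crossing is at y = 0; one x-axis crossing is at x = 0.
Fitting integer coefficients to these (and the overall shape) gives p.

2*x^2 + y^2 - 3*z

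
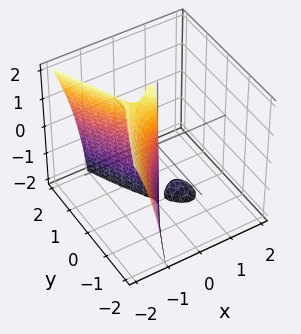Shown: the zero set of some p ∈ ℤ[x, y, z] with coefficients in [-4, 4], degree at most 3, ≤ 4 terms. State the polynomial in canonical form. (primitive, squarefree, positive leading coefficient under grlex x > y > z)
3*x^3 + 2*x^2*z + 2*y^2 + x

(a) The picture has 2 separate pieces. Treating them together as one polynomial.
(b) Degree: the shape is more complex than any degree-2 surface, so deg p = 3.
(c) From the visible intercepts: every point of the z-axis in the box is on the surface; it meets the x-axis at x = 0 (among the integer gridlines); it crosses the y-axis at the gridline y = 0.
(d) The integer polynomial consistent with all of this is the stated p.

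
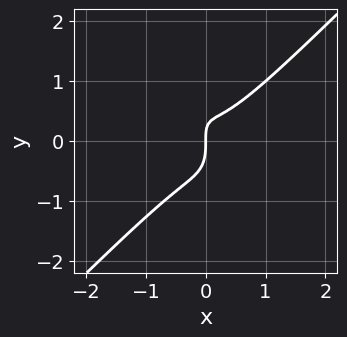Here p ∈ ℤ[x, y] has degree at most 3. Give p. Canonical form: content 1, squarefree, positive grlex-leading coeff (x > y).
3*x^3 - 2*x*y^2 - y^3 - x*y + x

The degree is 3 — a generic line meets the curve in up to 3 points.
Against the integer gridlines: it meets the x-axis at x = 0 (among the integer gridlines); it crosses the y-axis at the gridline y = 0.
The integer polynomial consistent with all of this is the stated p.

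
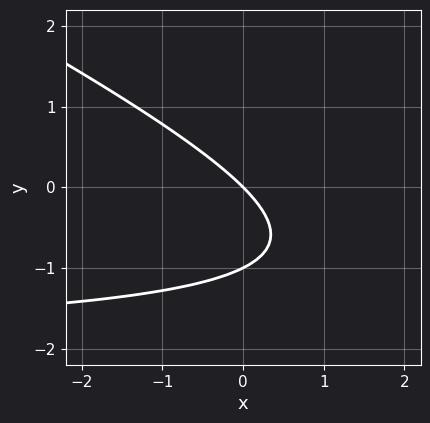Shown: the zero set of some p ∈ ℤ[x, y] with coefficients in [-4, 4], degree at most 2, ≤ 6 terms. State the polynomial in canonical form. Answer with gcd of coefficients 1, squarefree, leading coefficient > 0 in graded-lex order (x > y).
x*y + 2*y^2 + 2*x + 2*y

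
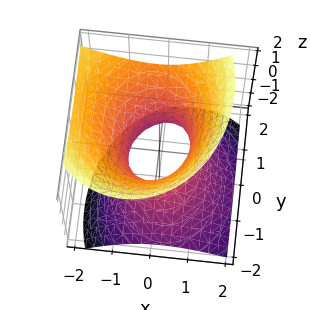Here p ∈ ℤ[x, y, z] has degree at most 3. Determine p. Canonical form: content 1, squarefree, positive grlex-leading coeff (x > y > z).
3*x^2 + 2*x*z + 2*y^2 - 2*y*z - 3*z^2 - 2

1. Degree: the shape is more complex than any degree-1 surface, so deg p = 2.
2. From the axis intercepts and sections: the y-axis gridline crossings are at y ∈ {-1, 1}; the surface avoids every integer z-axis point in the box.
3. The integer polynomial consistent with all of this is the stated p.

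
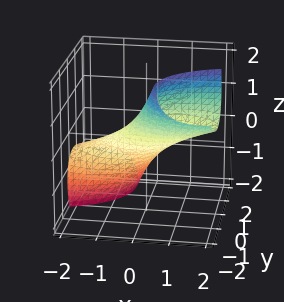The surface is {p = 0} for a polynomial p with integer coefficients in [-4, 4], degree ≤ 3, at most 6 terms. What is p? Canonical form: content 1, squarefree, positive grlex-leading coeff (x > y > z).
x^2 - 3*x*z + 2*y^2 + 3*y*z + 2*z^2 - 1

First, the degree is 2 — a generic line meets the surface in up to 2 points.
Then, from the visible intercepts: among the integer gridlines, it crosses the x-axis at x ∈ {-1, 1}.
Finally, fitting integer coefficients to these (and the overall shape) gives p.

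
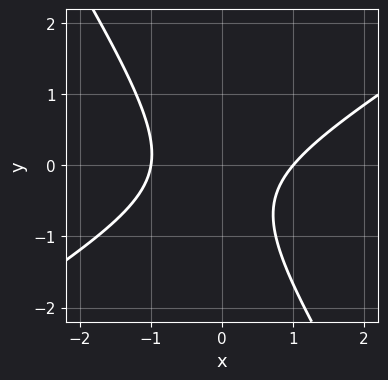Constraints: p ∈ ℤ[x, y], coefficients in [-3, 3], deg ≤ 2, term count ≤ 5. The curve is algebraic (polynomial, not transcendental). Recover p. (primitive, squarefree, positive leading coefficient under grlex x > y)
(a) deg p = 2. The shape is more complex than any degree-1 curve.
(b) Checking where it meets the axes: among the integer gridlines, it crosses the x-axis at x ∈ {-1, 1}; no y-intercept at any integer in the box.
(c) Fitting integer coefficients to these (and the overall shape) gives p.

3*x^2 - 3*x*y - 3*y^2 - 2*y - 3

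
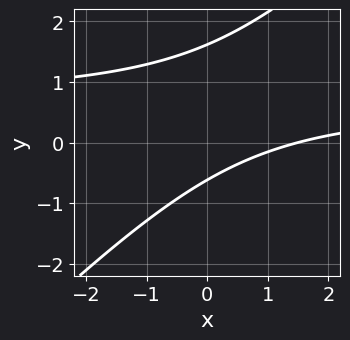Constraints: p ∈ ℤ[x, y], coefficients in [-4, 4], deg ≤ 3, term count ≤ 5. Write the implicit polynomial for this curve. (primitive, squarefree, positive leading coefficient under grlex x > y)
3*x*y - 3*y^2 - 2*x + 3*y + 3

(a) deg p = 2. No degree-1 curve has this shape.
(b) Putting this together gives p.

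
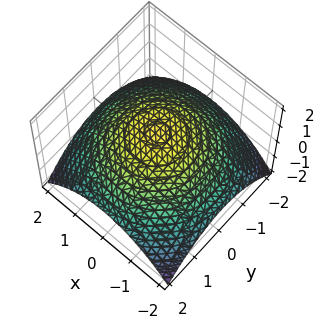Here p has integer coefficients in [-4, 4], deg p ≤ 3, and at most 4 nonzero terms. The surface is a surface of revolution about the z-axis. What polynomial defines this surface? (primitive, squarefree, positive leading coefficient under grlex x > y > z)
First, degree: a generic line meets the surface in up to 2 points, so deg p = 2.
Next, by symmetry, the surface is invariant under rotation about z: p = q(x² + y², z).
Next, observable constraints: a circular section at z = 0 has radius between 1 and 2; one z-axis crossing is at z = 1.
Finally, solving for integer coefficients yields p as stated.

x^2 + y^2 + 3*z - 3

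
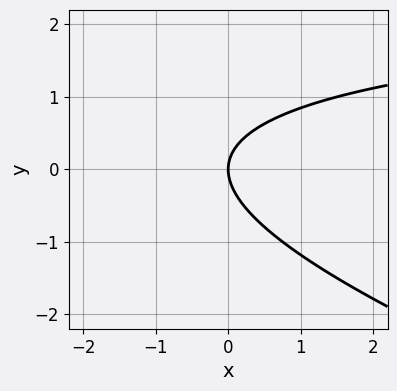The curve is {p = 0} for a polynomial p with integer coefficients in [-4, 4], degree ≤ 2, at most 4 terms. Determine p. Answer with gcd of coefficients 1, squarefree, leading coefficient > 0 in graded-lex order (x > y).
x*y + 3*y^2 - 3*x

1. The degree is 2 — the shape is more complex than any degree-1 curve.
2. From the axis intercepts and sections: it crosses the x-axis at the gridline x = 0; one y-axis crossing is at y = 0.
3. Putting this together gives p.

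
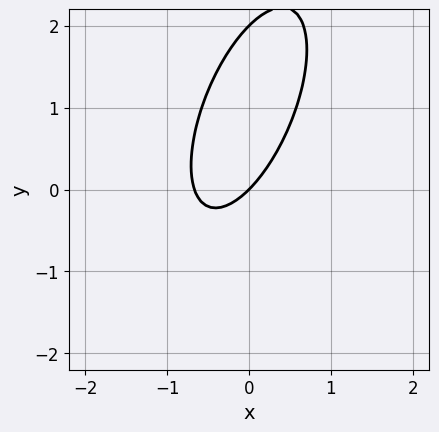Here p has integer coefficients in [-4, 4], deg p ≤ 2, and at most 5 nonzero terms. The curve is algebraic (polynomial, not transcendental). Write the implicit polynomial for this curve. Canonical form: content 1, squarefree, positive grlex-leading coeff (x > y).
3*x^2 - 2*x*y + y^2 + 2*x - 2*y

deg p = 2. No degree-1 curve has this shape.
From the axis intercepts and sections: among the integer gridlines, it crosses the y-axis at y ∈ {0, 2}; one x-axis crossing is at x = 0.
These observations pin down the coefficients.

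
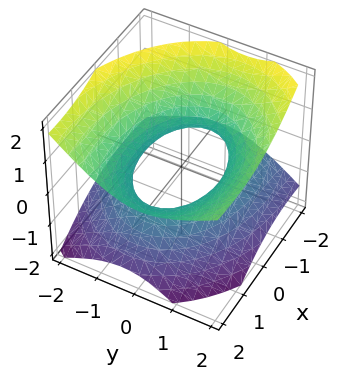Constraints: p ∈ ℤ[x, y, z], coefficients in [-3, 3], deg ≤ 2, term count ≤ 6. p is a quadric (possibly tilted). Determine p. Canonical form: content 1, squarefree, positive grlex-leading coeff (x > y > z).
(a) deg p = 2. No degree-1 surface has this shape.
(b) Checking where it meets the axes: the surface avoids every integer z-axis point in the box; the y-axis gridline crossings are at y ∈ {-1, 1}.
(c) These observations pin down the coefficients.

x^2 - 2*x*z + 2*y^2 - y*z - 3*z^2 - 2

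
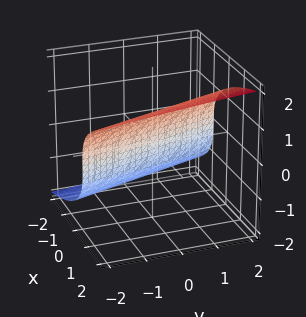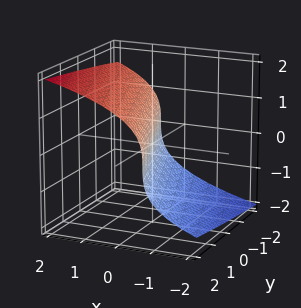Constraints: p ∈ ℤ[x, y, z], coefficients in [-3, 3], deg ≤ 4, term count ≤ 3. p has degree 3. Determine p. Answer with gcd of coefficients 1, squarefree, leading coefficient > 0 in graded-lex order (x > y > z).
1. deg p = 3. No degree-2 surface has this shape.
2. Observable constraints: it crosses the z-axis at the gridline z = 0; it crosses the y-axis at the gridline y = 0; it crosses the x-axis at the gridline x = 0.
3. Fitting integer coefficients to these (and the overall shape) gives p.

z^3 - 3*x - y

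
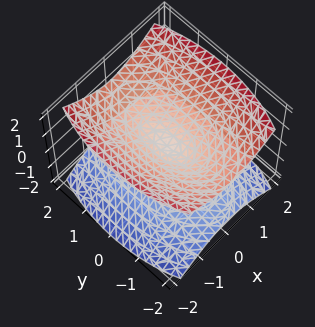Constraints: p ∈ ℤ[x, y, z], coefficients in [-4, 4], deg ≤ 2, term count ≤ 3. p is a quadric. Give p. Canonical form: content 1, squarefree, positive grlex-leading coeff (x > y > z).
1. There are 2 components. They look like related sheets of one shape, so recover p as a whole.
2. Degree: a double cone through the origin; a quadric, so deg p = 2.
3. Symmetries: mirror symmetry y ↦ −y ⇒ only even powers of y; the z ↦ −z reflection is a symmetry, so z appears only in even powers; the x ↦ −x reflection is a symmetry, so x appears only in even powers.
4. From the visible intercepts: it crosses the x-axis at the gridline x = 0; it crosses the z-axis at the gridline z = 0; one y-axis crossing is at y = 0.
5. Putting this together gives p.

3*x^2 + y^2 - 3*z^2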